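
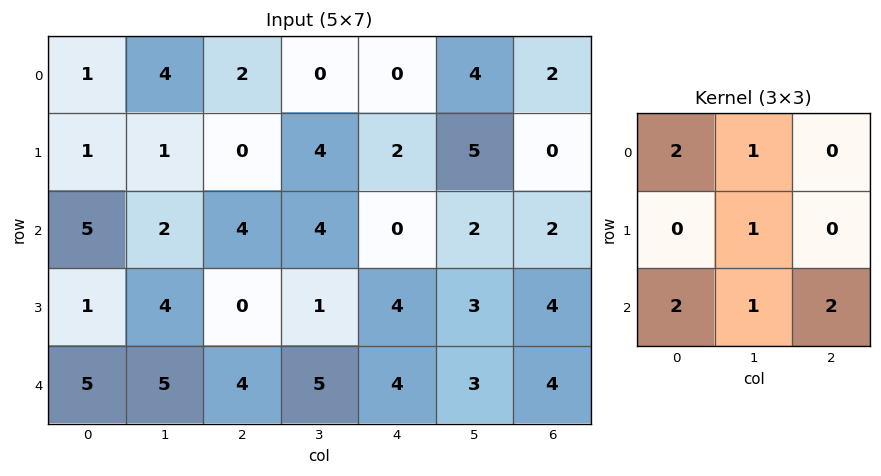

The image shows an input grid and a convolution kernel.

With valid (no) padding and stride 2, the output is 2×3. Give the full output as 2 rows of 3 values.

27 20 15
39 34 24

Output[0,0]: The receptive field on the input at this output position is [1 4 2 / 1 1 0 / 5 2 4]. Elementwise product with the kernel and sum: 1·2 + 4·1 + 1·1 + 5·2 + 2·1 + 4·2.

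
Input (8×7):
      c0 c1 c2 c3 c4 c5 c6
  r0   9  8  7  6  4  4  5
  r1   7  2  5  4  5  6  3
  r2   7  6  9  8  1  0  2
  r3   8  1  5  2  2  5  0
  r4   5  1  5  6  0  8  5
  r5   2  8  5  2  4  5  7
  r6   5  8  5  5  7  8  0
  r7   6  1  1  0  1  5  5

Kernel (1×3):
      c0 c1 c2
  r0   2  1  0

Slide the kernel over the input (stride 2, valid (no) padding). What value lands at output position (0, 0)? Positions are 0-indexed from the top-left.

The receptive field on the input at this output position is [9 8 7]. Elementwise product with the kernel and sum: 9·2 + 8·1.

26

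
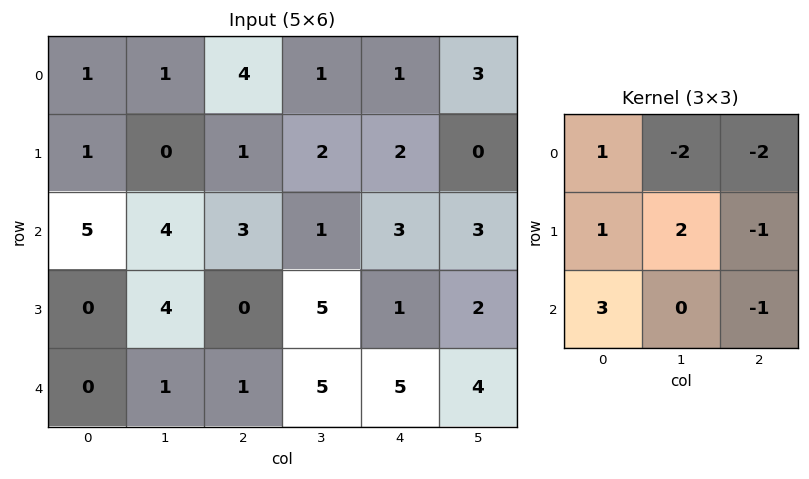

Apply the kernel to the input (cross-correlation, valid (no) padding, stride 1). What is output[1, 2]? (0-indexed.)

-6

The receptive field on the input at this output position is [1 2 2 / 3 1 3 / 0 5 1]. Elementwise product with the kernel and sum: 1·1 + 2·-2 + 2·-2 + 3·1 + 1·2 + 3·-1 + 0·3 + 1·-1.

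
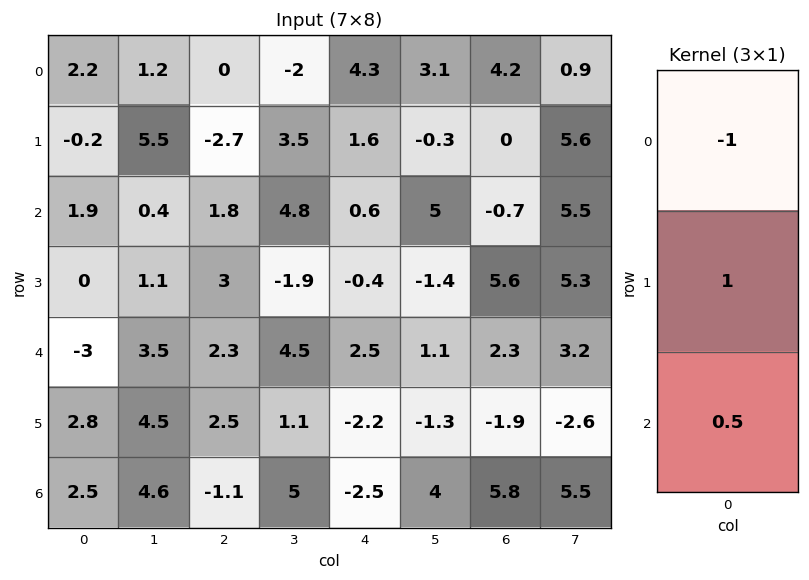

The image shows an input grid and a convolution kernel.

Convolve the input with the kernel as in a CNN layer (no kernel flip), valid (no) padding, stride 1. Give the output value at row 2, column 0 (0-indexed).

-3.4

The receptive field on the input at this output position is [1.9 / 0 / -3]. Elementwise product with the kernel and sum: 1.9·-1 + 0·1 + -3·0.5.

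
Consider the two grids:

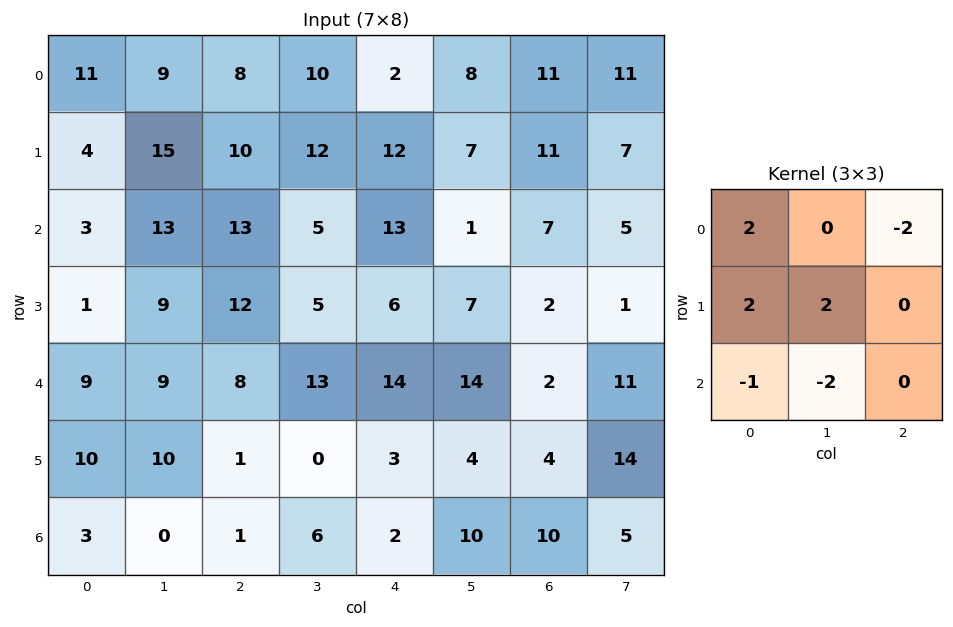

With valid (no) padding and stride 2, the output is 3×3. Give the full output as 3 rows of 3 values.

Output[0,0]: The receptive field on the input at this output position is [11 9 8 / 4 15 10 / 3 13 13]. Elementwise product with the kernel and sum: 11·2 + 8·-2 + 4·2 + 15·2 + 3·-1 + 13·-2.

15 33 5
-27 0 -4
39 -23 16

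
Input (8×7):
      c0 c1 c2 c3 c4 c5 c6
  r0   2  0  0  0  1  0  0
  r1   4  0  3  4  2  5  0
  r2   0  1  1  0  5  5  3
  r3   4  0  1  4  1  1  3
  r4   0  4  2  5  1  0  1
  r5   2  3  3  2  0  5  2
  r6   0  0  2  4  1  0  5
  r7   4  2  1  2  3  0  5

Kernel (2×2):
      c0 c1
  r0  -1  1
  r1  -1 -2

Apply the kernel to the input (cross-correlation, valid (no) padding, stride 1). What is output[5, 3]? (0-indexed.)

The receptive field on the input at this output position is [2 0 / 4 1]. Elementwise product with the kernel and sum: 2·-1 + 0·1 + 4·-1 + 1·-2.

-8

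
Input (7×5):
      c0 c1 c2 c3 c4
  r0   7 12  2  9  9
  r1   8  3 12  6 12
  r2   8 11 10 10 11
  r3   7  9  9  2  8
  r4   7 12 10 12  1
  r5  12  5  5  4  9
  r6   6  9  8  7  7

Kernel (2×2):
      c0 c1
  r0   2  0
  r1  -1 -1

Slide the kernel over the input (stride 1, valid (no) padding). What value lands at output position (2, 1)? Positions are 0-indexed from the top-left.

4

The receptive field on the input at this output position is [11 10 / 9 9]. Elementwise product with the kernel and sum: 11·2 + 9·-1 + 9·-1.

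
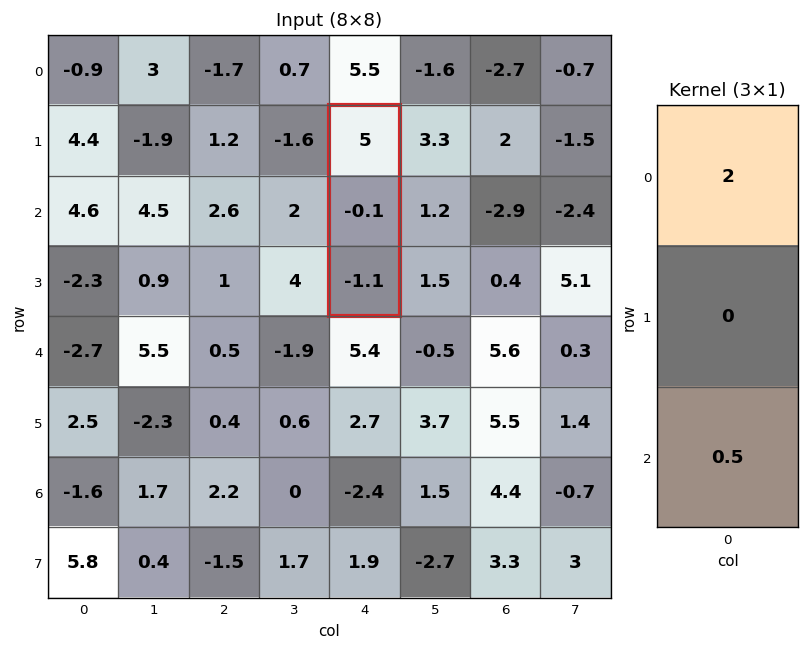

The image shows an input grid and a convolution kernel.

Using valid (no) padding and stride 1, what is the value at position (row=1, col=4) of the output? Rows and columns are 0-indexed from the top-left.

9.45

The receptive field on the input at this output position is [5 / -0.1 / -1.1]. Elementwise product with the kernel and sum: 5·2 + -1.1·0.5.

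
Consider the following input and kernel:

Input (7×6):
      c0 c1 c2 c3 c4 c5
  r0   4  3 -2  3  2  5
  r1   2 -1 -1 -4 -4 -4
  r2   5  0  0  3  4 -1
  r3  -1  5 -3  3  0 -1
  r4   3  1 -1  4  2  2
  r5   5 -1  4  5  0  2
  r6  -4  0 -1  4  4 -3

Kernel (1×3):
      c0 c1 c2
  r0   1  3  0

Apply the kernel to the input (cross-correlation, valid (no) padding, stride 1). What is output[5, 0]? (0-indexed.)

The receptive field on the input at this output position is [5 -1 4]. Elementwise product with the kernel and sum: 5·1 + -1·3.

2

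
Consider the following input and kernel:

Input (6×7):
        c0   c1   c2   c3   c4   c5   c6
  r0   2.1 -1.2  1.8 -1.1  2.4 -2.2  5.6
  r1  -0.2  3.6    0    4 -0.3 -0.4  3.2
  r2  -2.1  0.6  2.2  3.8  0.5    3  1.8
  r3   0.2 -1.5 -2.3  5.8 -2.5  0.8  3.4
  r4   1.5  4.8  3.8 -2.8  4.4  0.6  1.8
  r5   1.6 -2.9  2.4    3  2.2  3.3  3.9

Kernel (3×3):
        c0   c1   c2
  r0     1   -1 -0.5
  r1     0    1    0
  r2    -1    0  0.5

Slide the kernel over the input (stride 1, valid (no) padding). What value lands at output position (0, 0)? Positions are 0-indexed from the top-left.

The receptive field on the input at this output position is [2.1 -1.2 1.8 / -0.2 3.6 0 / -2.1 0.6 2.2]. Elementwise product with the kernel and sum: 2.1·1 + -1.2·-1 + 1.8·-0.5 + 3.6·1 + -2.1·-1 + 2.2·0.5.

9.2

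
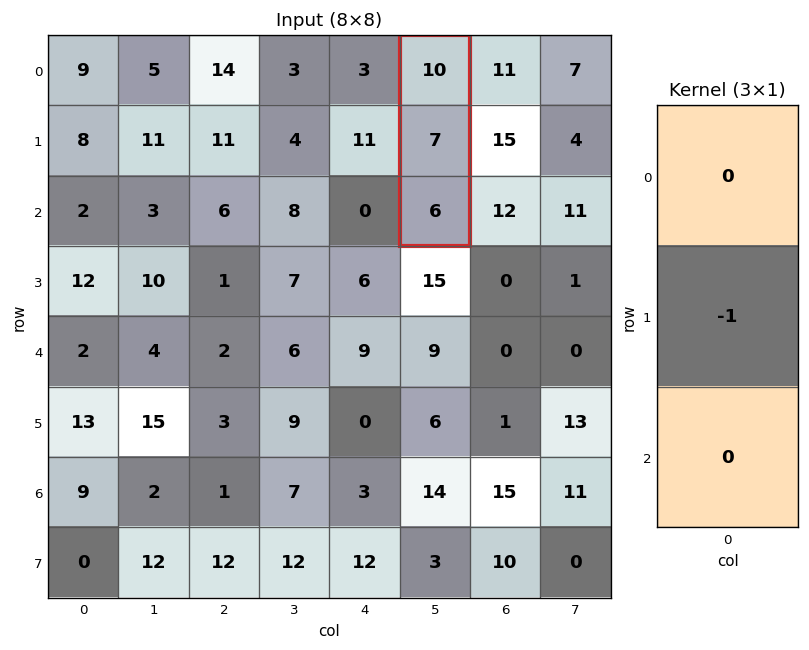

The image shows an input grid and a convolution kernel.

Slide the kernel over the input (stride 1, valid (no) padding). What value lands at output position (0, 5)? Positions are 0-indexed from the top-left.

-7

The receptive field on the input at this output position is [10 / 7 / 6]. Elementwise product with the kernel and sum: 7·-1.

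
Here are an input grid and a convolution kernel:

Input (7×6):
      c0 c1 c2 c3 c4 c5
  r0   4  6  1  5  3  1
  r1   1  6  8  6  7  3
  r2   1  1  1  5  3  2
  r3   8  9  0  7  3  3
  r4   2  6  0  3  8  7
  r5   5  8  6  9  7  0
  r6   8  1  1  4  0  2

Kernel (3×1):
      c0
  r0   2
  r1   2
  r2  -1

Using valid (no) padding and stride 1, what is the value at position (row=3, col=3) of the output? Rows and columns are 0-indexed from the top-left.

11

The receptive field on the input at this output position is [7 / 3 / 9]. Elementwise product with the kernel and sum: 7·2 + 3·2 + 9·-1.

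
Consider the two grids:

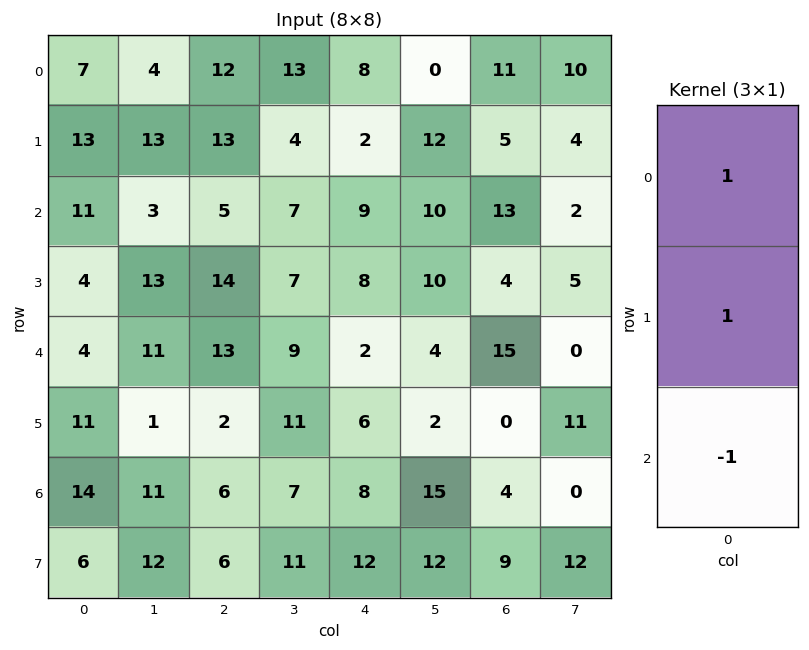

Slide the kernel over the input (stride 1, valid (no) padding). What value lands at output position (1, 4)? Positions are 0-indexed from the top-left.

The receptive field on the input at this output position is [2 / 9 / 8]. Elementwise product with the kernel and sum: 2·1 + 9·1 + 8·-1.

3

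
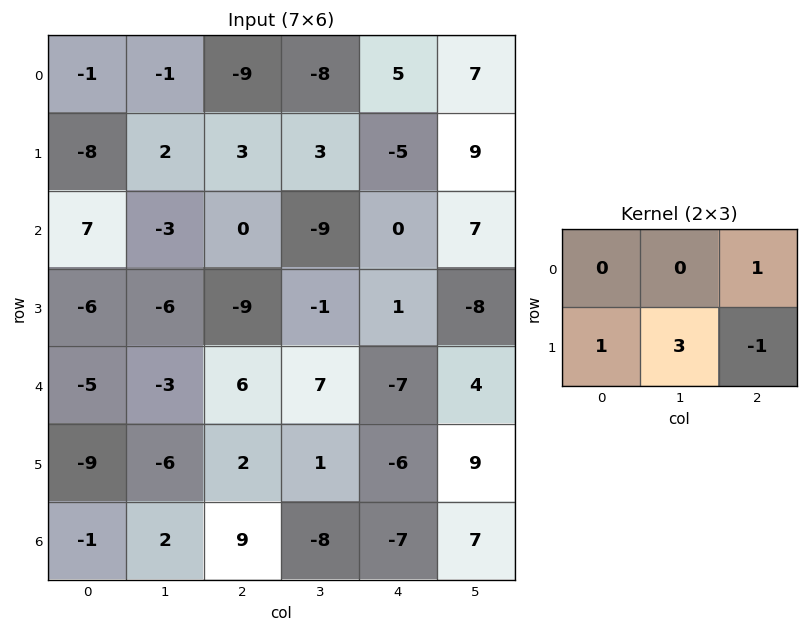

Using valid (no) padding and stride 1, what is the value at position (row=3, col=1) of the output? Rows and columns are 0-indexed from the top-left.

7

The receptive field on the input at this output position is [-6 -9 -1 / -3 6 7]. Elementwise product with the kernel and sum: -1·1 + -3·1 + 6·3 + 7·-1.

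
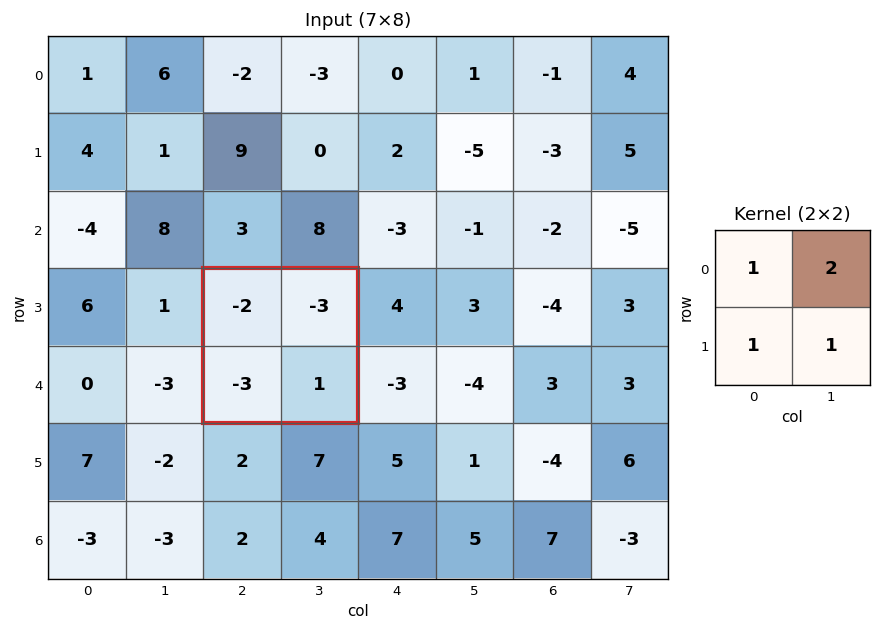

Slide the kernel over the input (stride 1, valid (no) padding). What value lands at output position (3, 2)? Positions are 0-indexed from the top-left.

The receptive field on the input at this output position is [-2 -3 / -3 1]. Elementwise product with the kernel and sum: -2·1 + -3·2 + -3·1 + 1·1.

-10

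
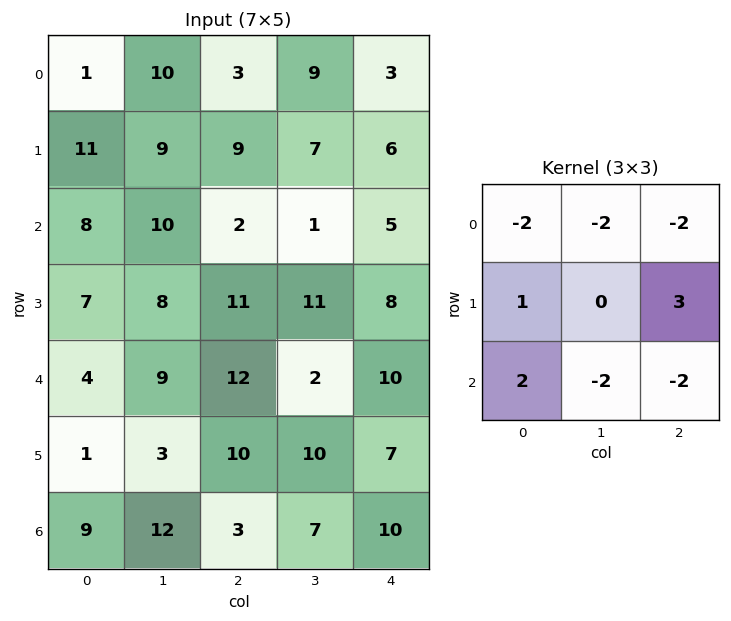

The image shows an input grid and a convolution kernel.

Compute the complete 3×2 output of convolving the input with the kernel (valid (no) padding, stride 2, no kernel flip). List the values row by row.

2 -11
-34 19
-31 -45

Output[0,0]: The receptive field on the input at this output position is [1 10 3 / 11 9 9 / 8 10 2]. Elementwise product with the kernel and sum: 1·-2 + 10·-2 + 3·-2 + 11·1 + 9·3 + 8·2 + 10·-2 + 2·-2.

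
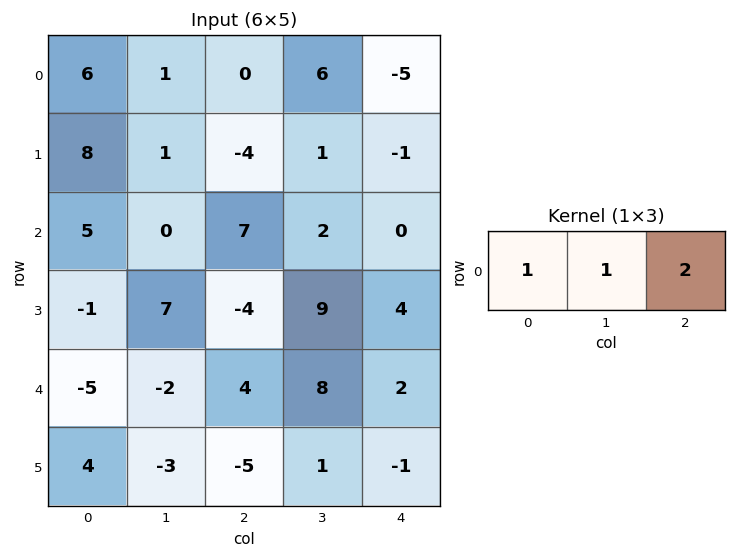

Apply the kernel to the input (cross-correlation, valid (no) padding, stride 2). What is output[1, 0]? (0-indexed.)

19

The receptive field on the input at this output position is [5 0 7]. Elementwise product with the kernel and sum: 5·1 + 0·1 + 7·2.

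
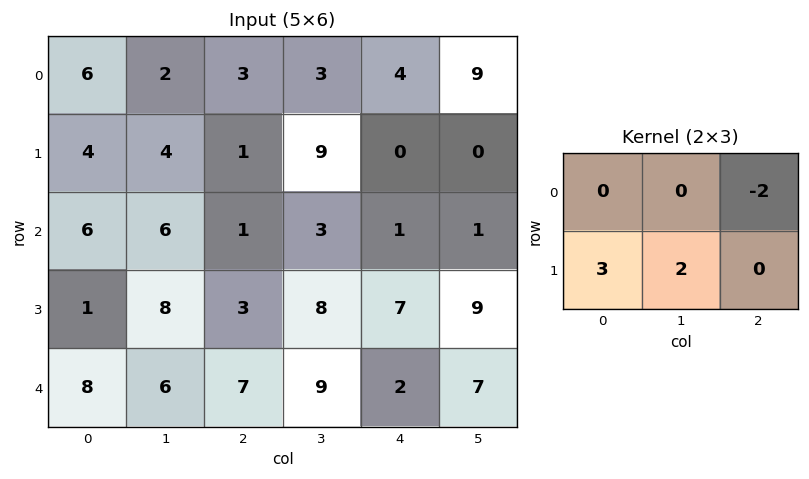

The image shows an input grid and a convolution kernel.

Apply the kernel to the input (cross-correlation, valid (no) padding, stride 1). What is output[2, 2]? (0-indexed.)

The receptive field on the input at this output position is [1 3 1 / 3 8 7]. Elementwise product with the kernel and sum: 1·-2 + 3·3 + 8·2.

23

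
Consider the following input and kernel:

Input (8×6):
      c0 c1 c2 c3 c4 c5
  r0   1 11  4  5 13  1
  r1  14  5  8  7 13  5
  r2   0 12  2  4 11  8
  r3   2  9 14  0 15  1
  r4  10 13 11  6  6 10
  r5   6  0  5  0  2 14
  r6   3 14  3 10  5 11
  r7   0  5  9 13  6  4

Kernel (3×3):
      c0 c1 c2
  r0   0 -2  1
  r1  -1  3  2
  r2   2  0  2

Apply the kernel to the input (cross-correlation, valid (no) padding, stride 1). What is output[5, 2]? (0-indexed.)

The receptive field on the input at this output position is [5 0 2 / 3 10 5 / 9 13 6]. Elementwise product with the kernel and sum: 0·-2 + 2·1 + 3·-1 + 10·3 + 5·2 + 9·2 + 6·2.

69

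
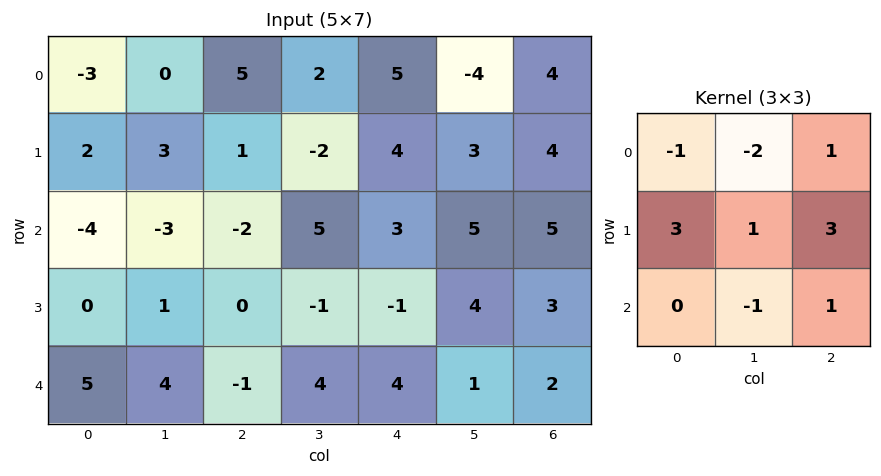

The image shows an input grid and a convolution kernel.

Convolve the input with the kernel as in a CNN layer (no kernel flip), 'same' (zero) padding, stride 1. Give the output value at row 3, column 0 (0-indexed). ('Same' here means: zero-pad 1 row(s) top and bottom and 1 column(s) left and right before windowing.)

The receptive field on the zero-padded input at this output position is [0 -4 -3 / 0 0 1 / 0 5 4]. Elementwise product with the kernel and sum: 0·-1 + -4·-2 + -3·1 + 0·3 + 0·1 + 1·3 + 5·-1 + 4·1.

7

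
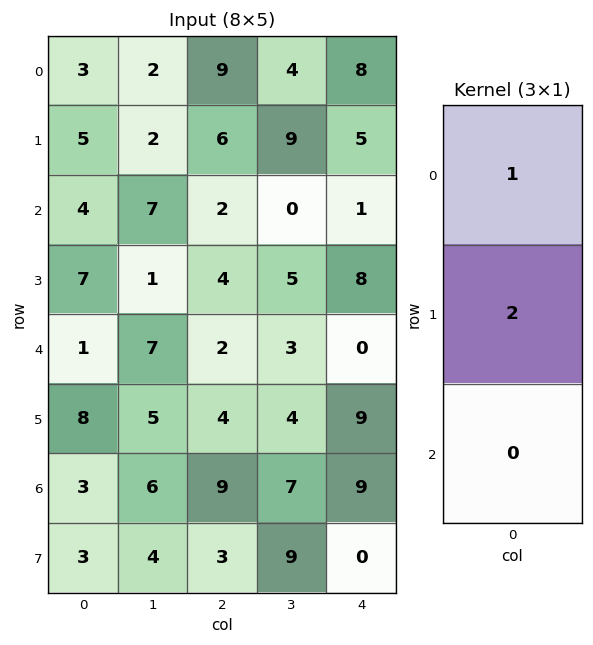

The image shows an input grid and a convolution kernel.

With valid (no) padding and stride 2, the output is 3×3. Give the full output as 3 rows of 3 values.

13 21 18
18 10 17
17 10 18

Output[0,0]: The receptive field on the input at this output position is [3 / 5 / 4]. Elementwise product with the kernel and sum: 3·1 + 5·2.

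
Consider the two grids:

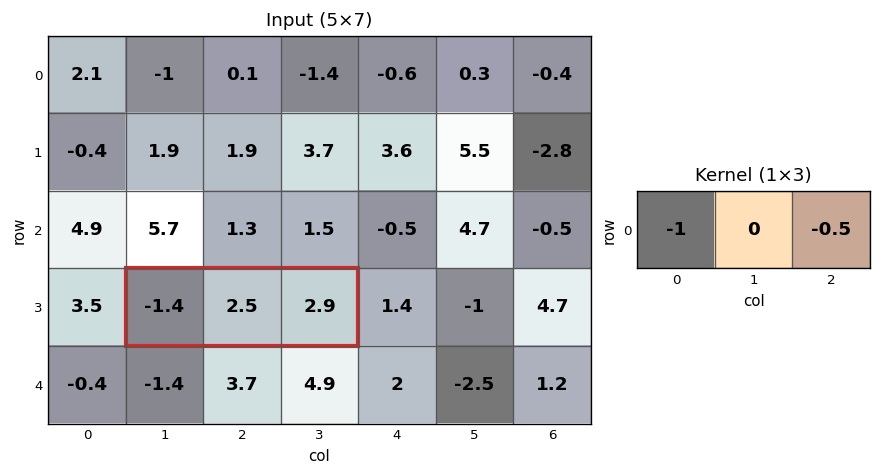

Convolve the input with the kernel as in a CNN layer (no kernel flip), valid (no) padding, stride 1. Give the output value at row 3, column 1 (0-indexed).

The receptive field on the input at this output position is [-1.4 2.5 2.9]. Elementwise product with the kernel and sum: -1.4·-1 + 2.9·-0.5.

-0.05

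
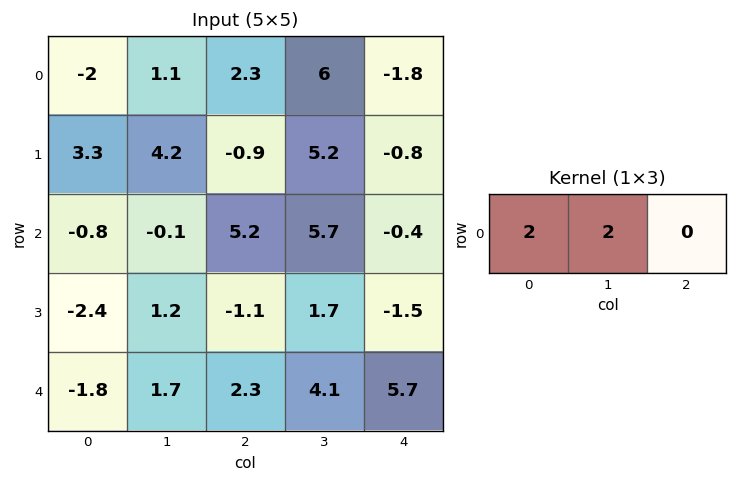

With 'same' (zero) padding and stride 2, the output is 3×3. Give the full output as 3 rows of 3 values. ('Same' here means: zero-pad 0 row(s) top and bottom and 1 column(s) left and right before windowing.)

-4 6.8 8.4
-1.6 10.2 10.6
-3.6 8 19.6

Output[0,0]: The receptive field on the zero-padded input at this output position is [0 -2 1.1]. Elementwise product with the kernel and sum: 0·2 + -2·2.
Output[0,1]: The receptive field on the zero-padded input at this output position is [1.1 2.3 6]. Elementwise product with the kernel and sum: 1.1·2 + 2.3·2.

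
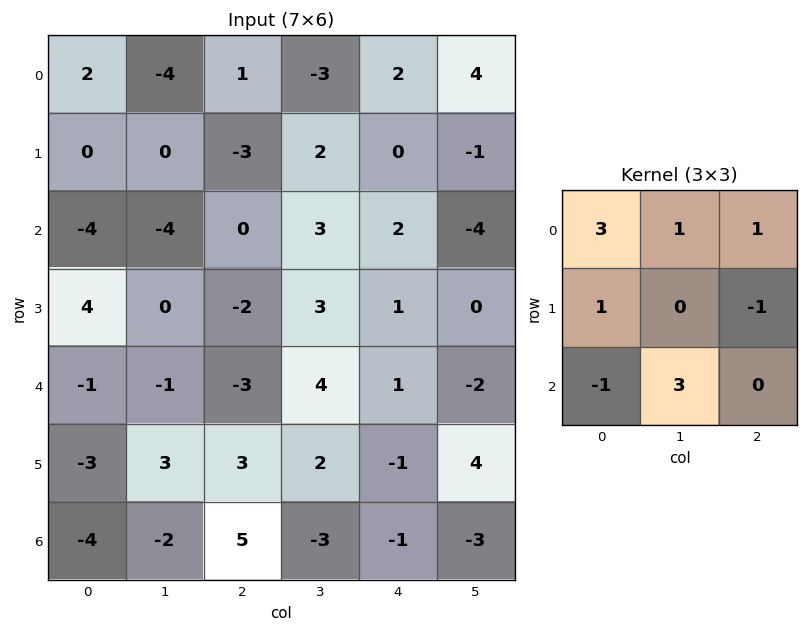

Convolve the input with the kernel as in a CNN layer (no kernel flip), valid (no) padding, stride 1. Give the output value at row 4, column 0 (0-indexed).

-15

The receptive field on the input at this output position is [-1 -1 -3 / -3 3 3 / -4 -2 5]. Elementwise product with the kernel and sum: -1·3 + -1·1 + -3·1 + -3·1 + 3·-1 + -4·-1 + -2·3.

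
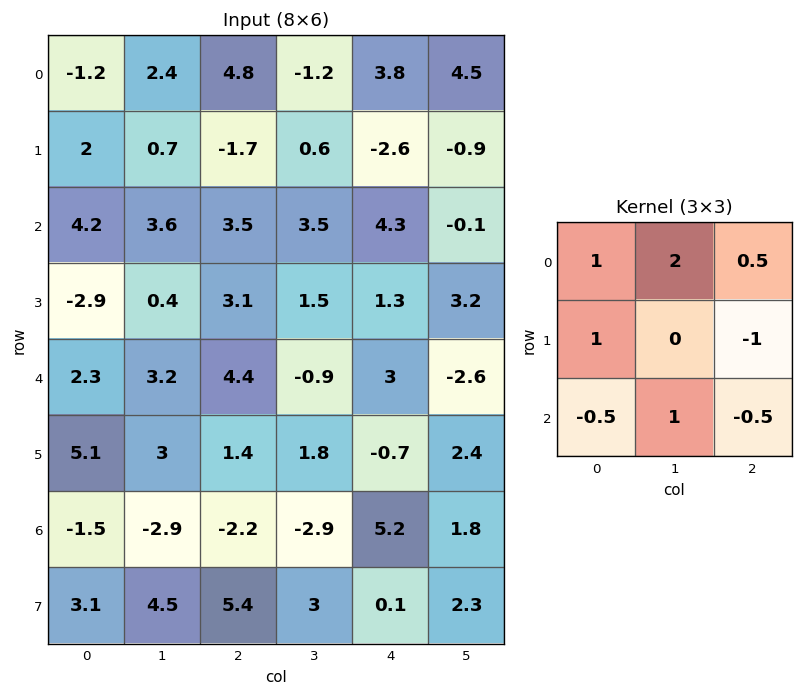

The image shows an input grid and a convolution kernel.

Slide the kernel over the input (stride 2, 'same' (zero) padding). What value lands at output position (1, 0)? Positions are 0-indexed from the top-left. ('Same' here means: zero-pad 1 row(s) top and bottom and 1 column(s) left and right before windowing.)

The receptive field on the zero-padded input at this output position is [0 2 0.7 / 0 4.2 3.6 / 0 -2.9 0.4]. Elementwise product with the kernel and sum: 0·1 + 2·2 + 0.7·0.5 + 0·1 + 3.6·-1 + 0·-0.5 + -2.9·1 + 0.4·-0.5.

-2.35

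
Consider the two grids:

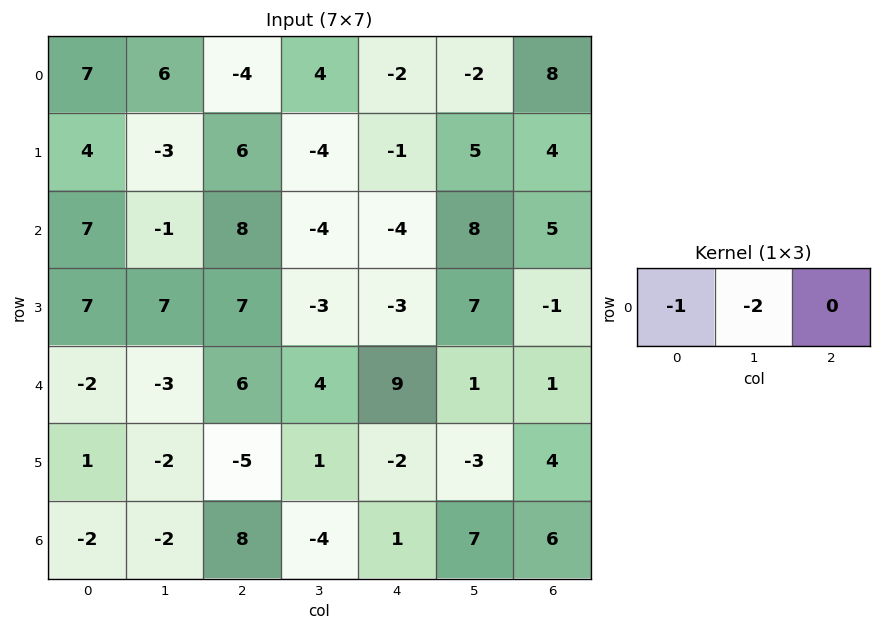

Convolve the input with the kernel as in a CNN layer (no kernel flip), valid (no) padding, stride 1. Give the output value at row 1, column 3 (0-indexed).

6

The receptive field on the input at this output position is [-4 -1 5]. Elementwise product with the kernel and sum: -4·-1 + -1·-2.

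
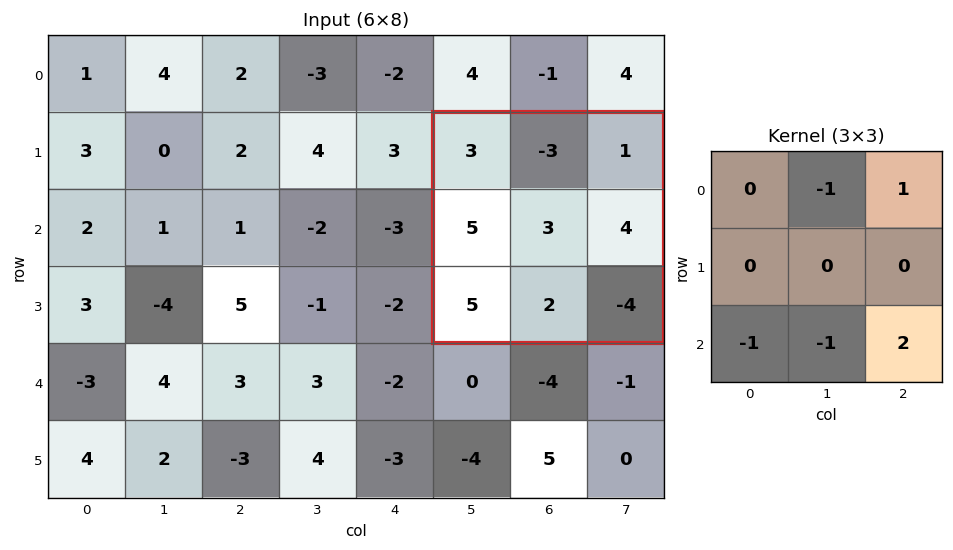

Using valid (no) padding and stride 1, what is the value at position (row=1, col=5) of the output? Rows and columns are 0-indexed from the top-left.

The receptive field on the input at this output position is [3 -3 1 / 5 3 4 / 5 2 -4]. Elementwise product with the kernel and sum: -3·-1 + 1·1 + 5·-1 + 2·-1 + -4·2.

-11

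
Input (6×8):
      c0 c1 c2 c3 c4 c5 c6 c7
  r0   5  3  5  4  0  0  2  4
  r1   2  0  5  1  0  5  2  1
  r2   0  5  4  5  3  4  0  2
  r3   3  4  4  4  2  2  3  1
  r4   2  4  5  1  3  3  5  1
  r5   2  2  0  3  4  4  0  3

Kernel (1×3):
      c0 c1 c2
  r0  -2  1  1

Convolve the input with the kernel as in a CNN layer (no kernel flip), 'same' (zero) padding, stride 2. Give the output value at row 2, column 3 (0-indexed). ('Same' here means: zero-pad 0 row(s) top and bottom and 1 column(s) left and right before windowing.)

0

The receptive field on the zero-padded input at this output position is [3 5 1]. Elementwise product with the kernel and sum: 3·-2 + 5·1 + 1·1.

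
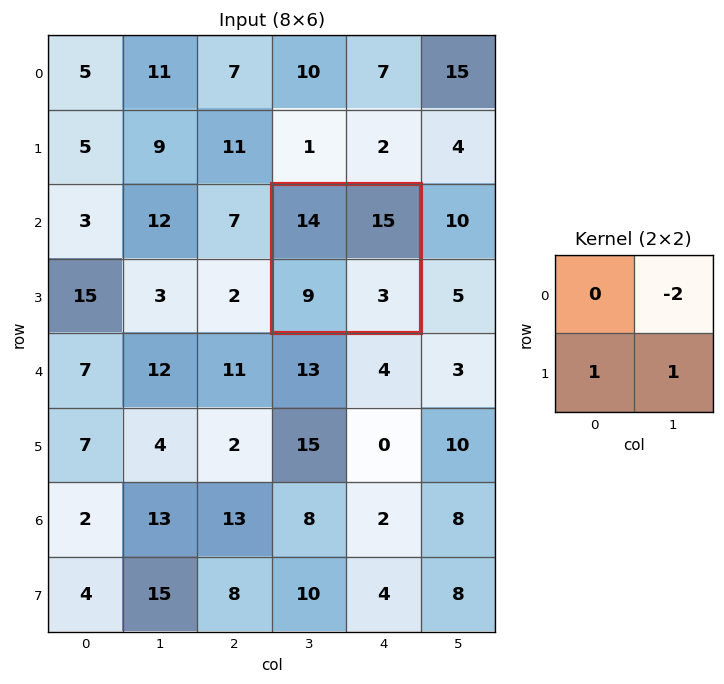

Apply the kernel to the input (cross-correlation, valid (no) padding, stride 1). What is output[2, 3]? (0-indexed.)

-18

The receptive field on the input at this output position is [14 15 / 9 3]. Elementwise product with the kernel and sum: 15·-2 + 9·1 + 3·1.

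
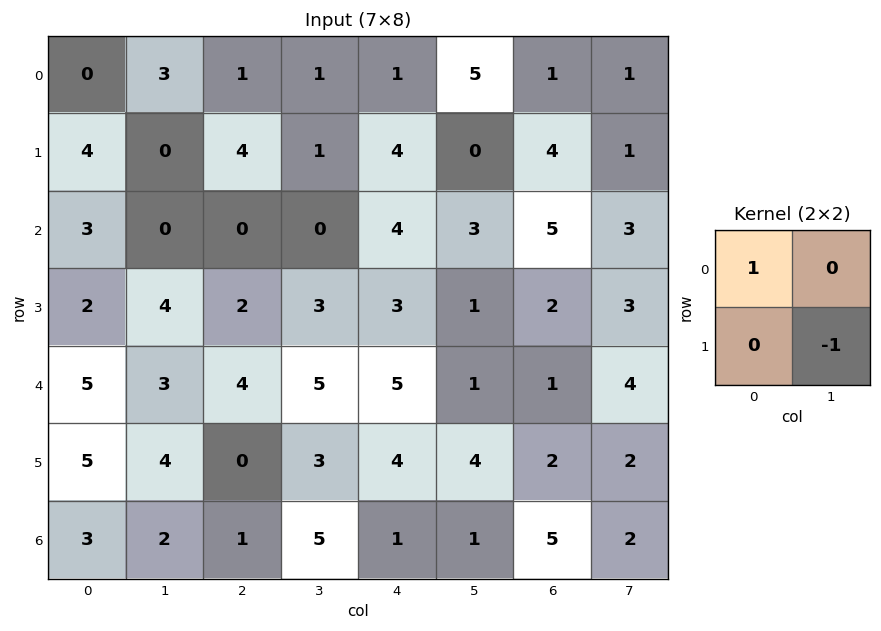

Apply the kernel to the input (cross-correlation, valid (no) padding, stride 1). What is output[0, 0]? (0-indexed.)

The receptive field on the input at this output position is [0 3 / 4 0]. Elementwise product with the kernel and sum: 0·1 + 0·-1.

0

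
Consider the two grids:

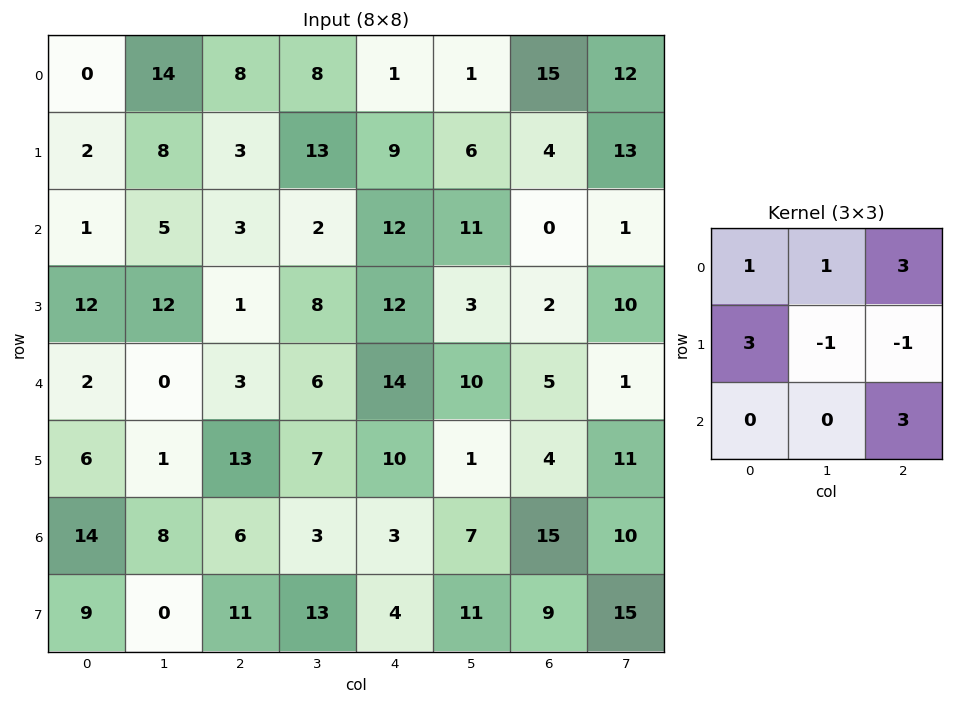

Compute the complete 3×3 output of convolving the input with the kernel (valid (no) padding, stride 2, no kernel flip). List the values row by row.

Output[0,0]: The receptive field on the input at this output position is [0 14 8 / 2 8 3 / 1 5 3]. Elementwise product with the kernel and sum: 0·1 + 14·1 + 8·3 + 2·3 + 8·-1 + 3·-1 + 3·3.
Output[0,1]: The receptive field on the input at this output position is [8 8 1 / 3 13 9 / 3 2 12]. Elementwise product with the kernel and sum: 8·1 + 8·1 + 1·3 + 3·3 + 13·-1 + 9·-1 + 12·3.

42 42 64
47 66 69
33 82 109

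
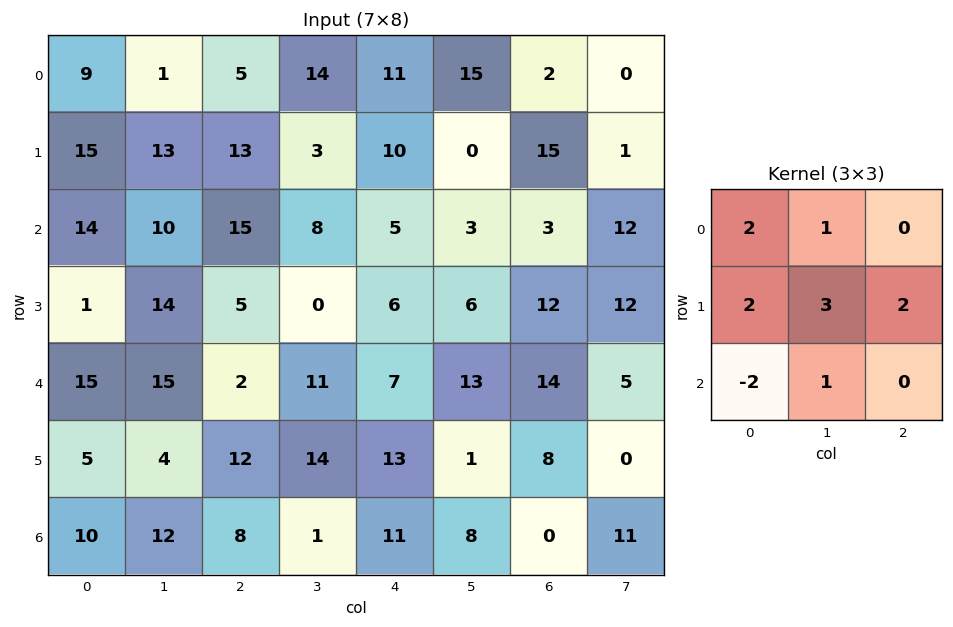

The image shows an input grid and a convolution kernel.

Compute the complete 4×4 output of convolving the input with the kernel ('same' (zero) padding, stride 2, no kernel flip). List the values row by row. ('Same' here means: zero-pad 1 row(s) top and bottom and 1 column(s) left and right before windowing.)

44 32 95 51
78 97 59 54
81 95 60 108
59 70 92 48

Output[0,0]: The receptive field on the zero-padded input at this output position is [0 0 0 / 0 9 1 / 0 15 13]. Elementwise product with the kernel and sum: 0·2 + 0·1 + 0·2 + 9·3 + 1·2 + 0·-2 + 15·1.
Output[0,1]: The receptive field on the zero-padded input at this output position is [0 0 0 / 1 5 14 / 13 13 3]. Elementwise product with the kernel and sum: 0·2 + 0·1 + 1·2 + 5·3 + 14·2 + 13·-2 + 13·1.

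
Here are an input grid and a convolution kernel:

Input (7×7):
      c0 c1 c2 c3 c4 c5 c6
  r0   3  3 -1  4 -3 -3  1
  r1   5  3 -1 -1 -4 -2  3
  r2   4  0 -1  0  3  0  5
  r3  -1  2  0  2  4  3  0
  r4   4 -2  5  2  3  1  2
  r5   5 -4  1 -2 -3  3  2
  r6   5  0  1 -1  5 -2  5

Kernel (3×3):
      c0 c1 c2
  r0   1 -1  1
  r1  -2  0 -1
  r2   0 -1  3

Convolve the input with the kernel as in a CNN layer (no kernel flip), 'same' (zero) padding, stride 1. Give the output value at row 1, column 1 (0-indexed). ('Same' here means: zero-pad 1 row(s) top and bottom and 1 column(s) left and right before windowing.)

-13

The receptive field on the zero-padded input at this output position is [3 3 -1 / 5 3 -1 / 4 0 -1]. Elementwise product with the kernel and sum: 3·1 + 3·-1 + -1·1 + 5·-2 + -1·-1 + 0·-1 + -1·3.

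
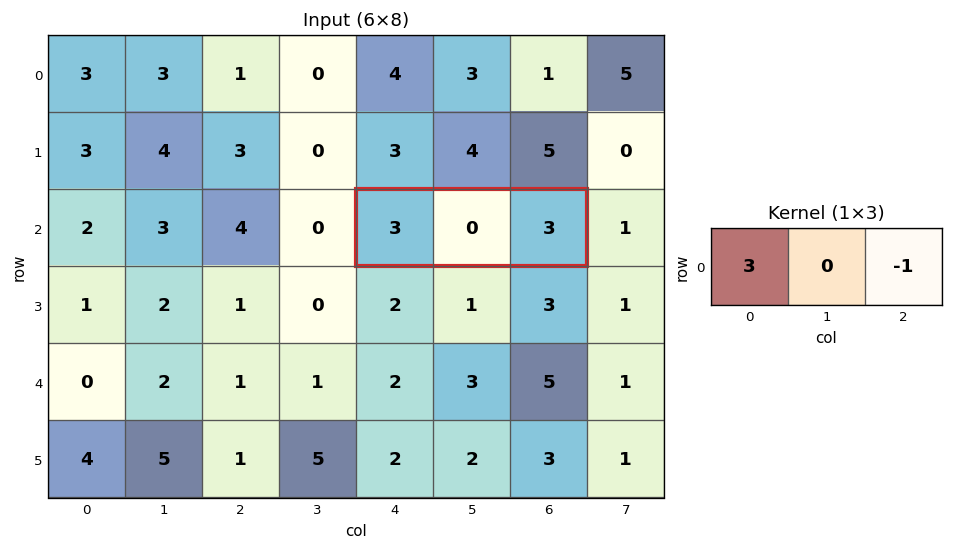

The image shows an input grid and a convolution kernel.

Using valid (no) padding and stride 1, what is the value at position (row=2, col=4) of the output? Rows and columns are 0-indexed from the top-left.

The receptive field on the input at this output position is [3 0 3]. Elementwise product with the kernel and sum: 3·3 + 3·-1.

6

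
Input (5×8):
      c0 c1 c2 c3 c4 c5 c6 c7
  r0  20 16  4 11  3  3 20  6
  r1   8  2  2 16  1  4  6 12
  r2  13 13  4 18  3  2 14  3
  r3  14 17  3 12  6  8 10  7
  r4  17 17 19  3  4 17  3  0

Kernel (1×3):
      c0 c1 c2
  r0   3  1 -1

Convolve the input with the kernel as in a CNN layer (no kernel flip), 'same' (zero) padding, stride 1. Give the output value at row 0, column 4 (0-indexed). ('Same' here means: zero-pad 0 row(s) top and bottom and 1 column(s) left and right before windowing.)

The receptive field on the zero-padded input at this output position is [11 3 3]. Elementwise product with the kernel and sum: 11·3 + 3·1 + 3·-1.

33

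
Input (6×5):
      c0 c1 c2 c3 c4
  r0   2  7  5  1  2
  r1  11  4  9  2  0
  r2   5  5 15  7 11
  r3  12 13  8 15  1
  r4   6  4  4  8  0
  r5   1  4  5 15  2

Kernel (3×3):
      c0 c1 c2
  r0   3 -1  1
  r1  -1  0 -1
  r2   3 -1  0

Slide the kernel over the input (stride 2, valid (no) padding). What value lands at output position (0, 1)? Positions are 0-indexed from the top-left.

45

The receptive field on the input at this output position is [5 1 2 / 9 2 0 / 15 7 11]. Elementwise product with the kernel and sum: 5·3 + 1·-1 + 2·1 + 9·-1 + 0·-1 + 15·3 + 7·-1.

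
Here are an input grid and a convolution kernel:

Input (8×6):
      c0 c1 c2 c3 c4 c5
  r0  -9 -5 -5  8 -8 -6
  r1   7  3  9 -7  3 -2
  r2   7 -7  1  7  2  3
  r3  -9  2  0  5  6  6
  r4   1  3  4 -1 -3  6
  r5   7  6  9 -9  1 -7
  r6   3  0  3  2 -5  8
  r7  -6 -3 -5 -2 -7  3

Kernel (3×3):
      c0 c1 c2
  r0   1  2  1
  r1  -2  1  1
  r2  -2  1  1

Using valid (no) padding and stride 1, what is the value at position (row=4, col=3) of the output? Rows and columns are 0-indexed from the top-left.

10

The receptive field on the input at this output position is [-1 -3 6 / -9 1 -7 / 2 -5 8]. Elementwise product with the kernel and sum: -1·1 + -3·2 + 6·1 + -9·-2 + 1·1 + -7·1 + 2·-2 + -5·1 + 8·1.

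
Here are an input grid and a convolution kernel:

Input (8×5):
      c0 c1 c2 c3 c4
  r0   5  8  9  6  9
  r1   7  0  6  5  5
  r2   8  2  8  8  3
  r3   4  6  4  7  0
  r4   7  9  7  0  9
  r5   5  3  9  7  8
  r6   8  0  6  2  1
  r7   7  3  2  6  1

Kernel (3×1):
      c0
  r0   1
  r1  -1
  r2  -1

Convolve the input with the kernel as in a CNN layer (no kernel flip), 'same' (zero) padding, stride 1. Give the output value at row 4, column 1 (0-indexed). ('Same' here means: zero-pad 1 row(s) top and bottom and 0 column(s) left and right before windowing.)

-6

The receptive field on the zero-padded input at this output position is [6 / 9 / 3]. Elementwise product with the kernel and sum: 6·1 + 9·-1 + 3·-1.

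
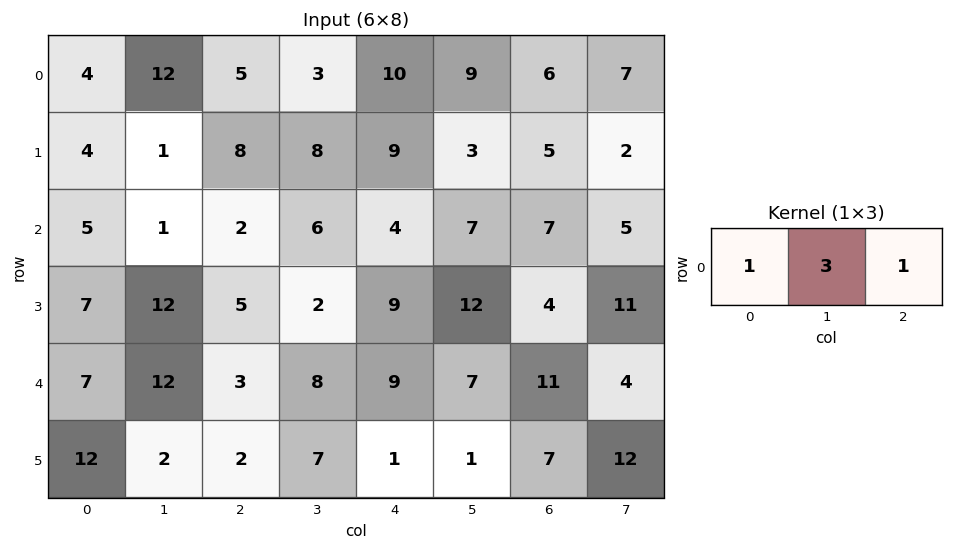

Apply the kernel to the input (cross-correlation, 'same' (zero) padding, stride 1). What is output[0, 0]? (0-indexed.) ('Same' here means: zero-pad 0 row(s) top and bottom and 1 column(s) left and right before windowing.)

24

The receptive field on the zero-padded input at this output position is [0 4 12]. Elementwise product with the kernel and sum: 0·1 + 4·3 + 12·1.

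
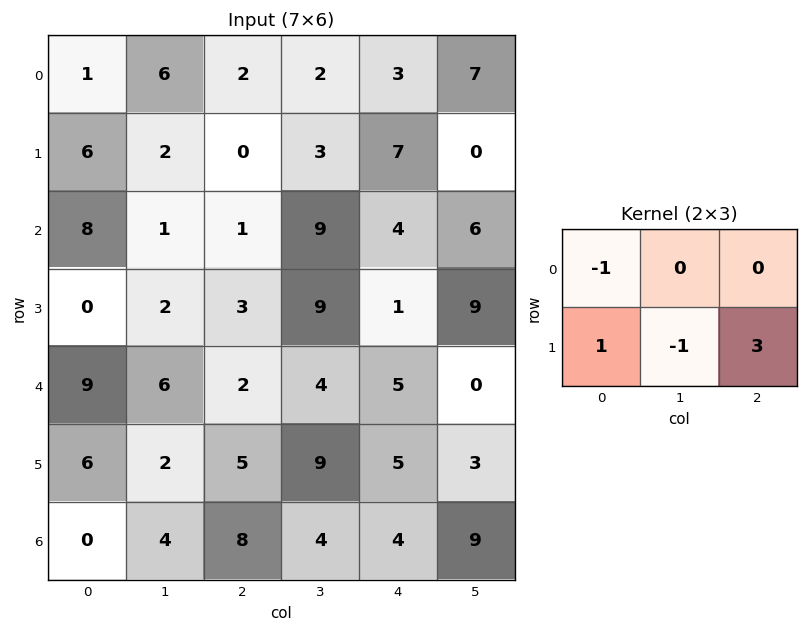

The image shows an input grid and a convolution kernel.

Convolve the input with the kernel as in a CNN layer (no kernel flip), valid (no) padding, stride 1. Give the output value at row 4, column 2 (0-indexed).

9

The receptive field on the input at this output position is [2 4 5 / 5 9 5]. Elementwise product with the kernel and sum: 2·-1 + 5·1 + 9·-1 + 5·3.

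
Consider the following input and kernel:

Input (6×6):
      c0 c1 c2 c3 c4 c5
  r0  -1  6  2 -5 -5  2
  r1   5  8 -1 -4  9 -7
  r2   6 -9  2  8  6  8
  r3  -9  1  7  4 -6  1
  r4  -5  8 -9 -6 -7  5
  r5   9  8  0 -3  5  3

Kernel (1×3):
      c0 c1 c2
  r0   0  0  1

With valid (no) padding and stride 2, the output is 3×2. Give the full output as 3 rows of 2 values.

Output[0,0]: The receptive field on the input at this output position is [-1 6 2]. Elementwise product with the kernel and sum: 2·1.

2 -5
2 6
-9 -7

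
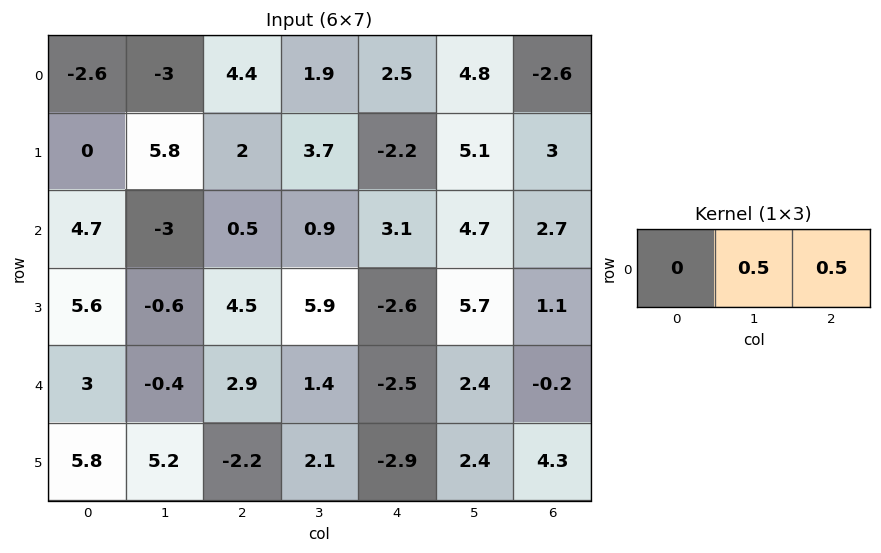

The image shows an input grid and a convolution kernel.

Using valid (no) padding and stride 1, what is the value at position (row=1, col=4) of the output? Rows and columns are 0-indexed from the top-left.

The receptive field on the input at this output position is [-2.2 5.1 3]. Elementwise product with the kernel and sum: 5.1·0.5 + 3·0.5.

4.05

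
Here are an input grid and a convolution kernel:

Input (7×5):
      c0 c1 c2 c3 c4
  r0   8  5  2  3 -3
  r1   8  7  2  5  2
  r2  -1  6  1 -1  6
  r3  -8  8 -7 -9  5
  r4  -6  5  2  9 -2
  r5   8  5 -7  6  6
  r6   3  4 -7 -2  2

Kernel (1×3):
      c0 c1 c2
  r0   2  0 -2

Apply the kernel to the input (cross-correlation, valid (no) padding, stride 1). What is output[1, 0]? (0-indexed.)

The receptive field on the input at this output position is [8 7 2]. Elementwise product with the kernel and sum: 8·2 + 2·-2.

12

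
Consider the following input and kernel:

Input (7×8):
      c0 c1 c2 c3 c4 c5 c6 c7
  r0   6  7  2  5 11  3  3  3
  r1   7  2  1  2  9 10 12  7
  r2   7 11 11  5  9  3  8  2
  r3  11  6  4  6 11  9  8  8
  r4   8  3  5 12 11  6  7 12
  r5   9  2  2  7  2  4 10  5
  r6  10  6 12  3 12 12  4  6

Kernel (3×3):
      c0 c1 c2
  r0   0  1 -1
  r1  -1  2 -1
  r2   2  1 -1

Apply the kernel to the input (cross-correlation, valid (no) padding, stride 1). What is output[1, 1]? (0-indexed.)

The receptive field on the input at this output position is [2 1 2 / 11 11 5 / 6 4 6]. Elementwise product with the kernel and sum: 1·1 + 2·-1 + 11·-1 + 11·2 + 5·-1 + 6·2 + 4·1 + 6·-1.

15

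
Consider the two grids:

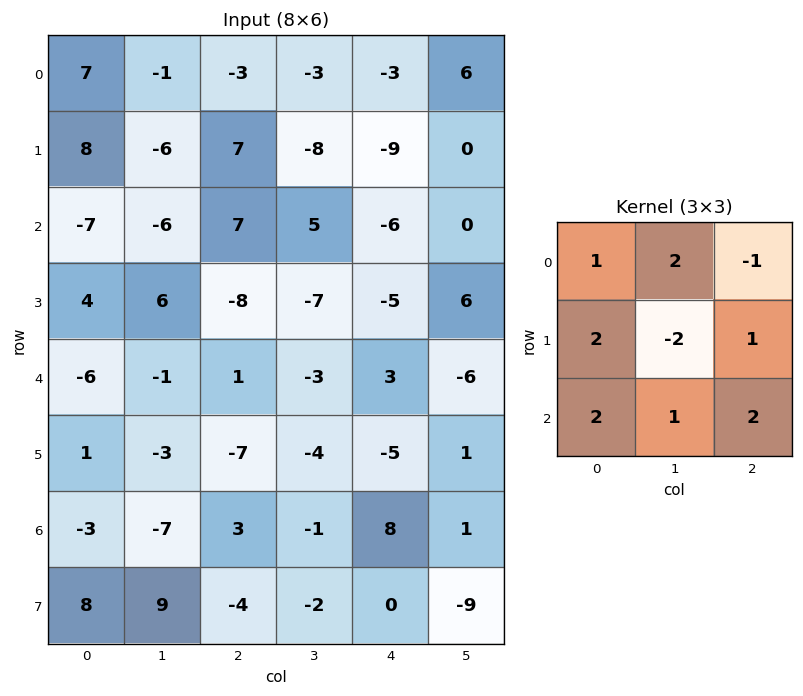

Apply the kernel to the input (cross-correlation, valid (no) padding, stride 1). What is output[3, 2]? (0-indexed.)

The receptive field on the input at this output position is [-8 -7 -5 / 1 -3 3 / -7 -4 -5]. Elementwise product with the kernel and sum: -8·1 + -7·2 + -5·-1 + 1·2 + -3·-2 + 3·1 + -7·2 + -4·1 + -5·2.

-34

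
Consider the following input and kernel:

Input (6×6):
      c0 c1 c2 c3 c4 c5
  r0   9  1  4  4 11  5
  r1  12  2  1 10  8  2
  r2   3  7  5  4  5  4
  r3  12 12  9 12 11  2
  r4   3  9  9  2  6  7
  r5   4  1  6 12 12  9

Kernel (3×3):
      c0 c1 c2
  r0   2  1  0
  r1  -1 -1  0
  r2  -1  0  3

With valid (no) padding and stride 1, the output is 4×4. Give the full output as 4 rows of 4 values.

Output[0,0]: The receptive field on the input at this output position is [9 1 4 / 12 2 1 / 3 7 5]. Elementwise product with the kernel and sum: 9·2 + 1·1 + 12·-1 + 2·-1 + 3·-1 + 5·3.

17 8 11 9
31 17 27 13
13 -5 2 9
38 50 49 42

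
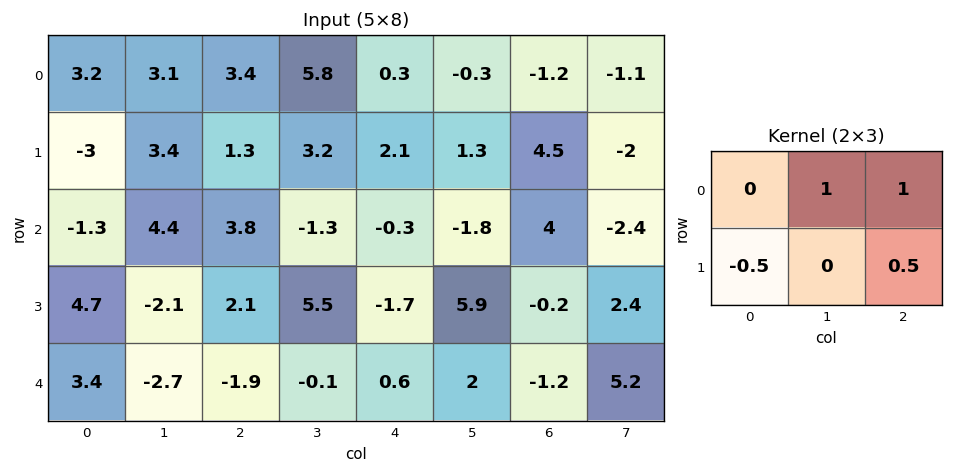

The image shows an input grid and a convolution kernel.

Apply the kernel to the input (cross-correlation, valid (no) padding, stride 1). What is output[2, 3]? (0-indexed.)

-1.9

The receptive field on the input at this output position is [-1.3 -0.3 -1.8 / 5.5 -1.7 5.9]. Elementwise product with the kernel and sum: -0.3·1 + -1.8·1 + 5.5·-0.5 + 5.9·0.5.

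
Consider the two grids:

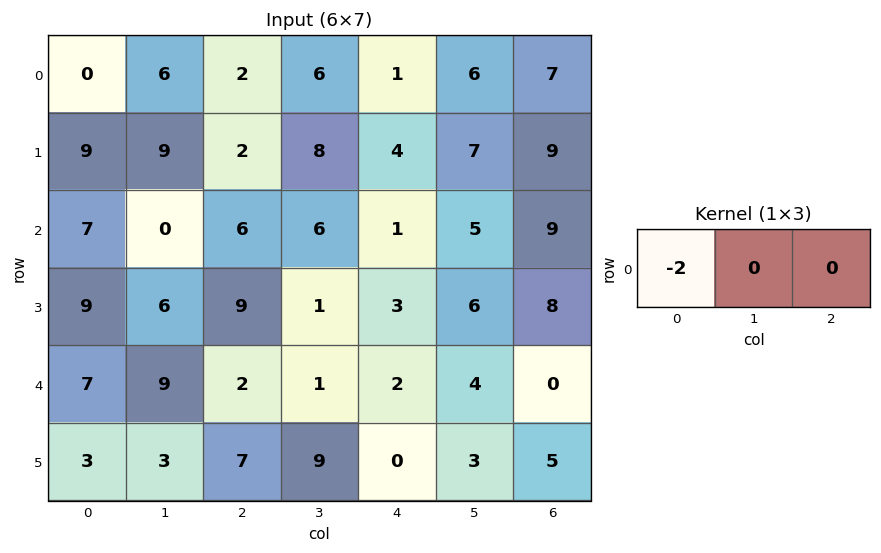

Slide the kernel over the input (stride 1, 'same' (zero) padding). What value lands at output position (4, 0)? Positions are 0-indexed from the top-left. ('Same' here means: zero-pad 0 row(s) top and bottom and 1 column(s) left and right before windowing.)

0

The receptive field on the zero-padded input at this output position is [0 7 9]. Elementwise product with the kernel and sum: 0·-2.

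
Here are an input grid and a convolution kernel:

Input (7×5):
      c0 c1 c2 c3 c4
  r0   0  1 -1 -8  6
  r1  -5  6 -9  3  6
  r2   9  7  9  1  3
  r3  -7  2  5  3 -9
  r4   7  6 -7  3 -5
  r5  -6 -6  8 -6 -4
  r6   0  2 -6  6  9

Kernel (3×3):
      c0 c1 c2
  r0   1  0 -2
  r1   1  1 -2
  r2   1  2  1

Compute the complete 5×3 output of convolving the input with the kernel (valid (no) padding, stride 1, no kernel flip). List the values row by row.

53 34 -17
13 29 -15
-12 1 23
0 -7 21
-9 10 28

Output[0,0]: The receptive field on the input at this output position is [0 1 -1 / -5 6 -9 / 9 7 9]. Elementwise product with the kernel and sum: 0·1 + -1·-2 + -5·1 + 6·1 + -9·-2 + 9·1 + 7·2 + 9·1.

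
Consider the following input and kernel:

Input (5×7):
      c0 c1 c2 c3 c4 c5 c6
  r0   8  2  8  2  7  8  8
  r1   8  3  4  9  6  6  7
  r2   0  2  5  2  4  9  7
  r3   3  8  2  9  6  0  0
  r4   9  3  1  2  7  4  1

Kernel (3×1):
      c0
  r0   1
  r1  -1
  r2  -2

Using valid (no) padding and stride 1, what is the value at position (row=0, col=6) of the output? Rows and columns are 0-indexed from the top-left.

-13

The receptive field on the input at this output position is [8 / 7 / 7]. Elementwise product with the kernel and sum: 8·1 + 7·-1 + 7·-2.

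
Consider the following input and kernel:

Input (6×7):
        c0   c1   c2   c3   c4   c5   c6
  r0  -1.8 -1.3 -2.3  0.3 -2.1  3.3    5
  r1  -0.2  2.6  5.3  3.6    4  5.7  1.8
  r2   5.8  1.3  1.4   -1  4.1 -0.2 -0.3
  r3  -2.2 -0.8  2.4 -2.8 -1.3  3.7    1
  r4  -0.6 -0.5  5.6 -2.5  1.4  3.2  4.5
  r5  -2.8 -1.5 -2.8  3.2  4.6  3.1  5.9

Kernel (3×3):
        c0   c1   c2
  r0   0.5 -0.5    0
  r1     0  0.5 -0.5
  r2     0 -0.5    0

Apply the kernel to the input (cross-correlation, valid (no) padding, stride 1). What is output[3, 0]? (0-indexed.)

-3

The receptive field on the input at this output position is [-2.2 -0.8 2.4 / -0.6 -0.5 5.6 / -2.8 -1.5 -2.8]. Elementwise product with the kernel and sum: -2.2·0.5 + -0.8·-0.5 + -0.5·0.5 + 5.6·-0.5 + -1.5·-0.5.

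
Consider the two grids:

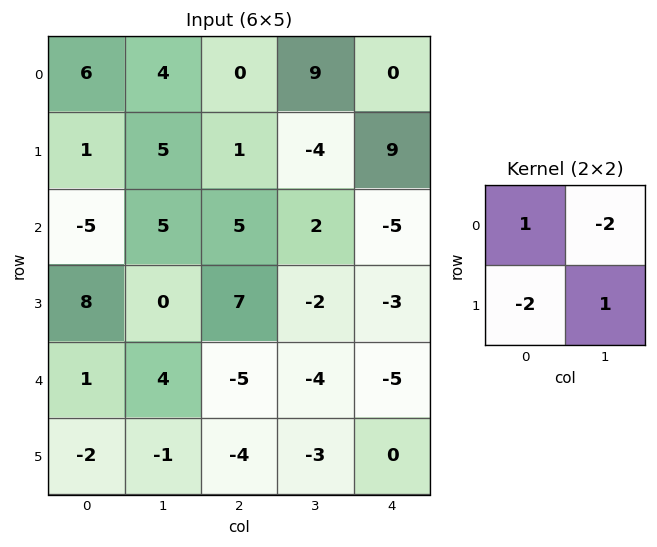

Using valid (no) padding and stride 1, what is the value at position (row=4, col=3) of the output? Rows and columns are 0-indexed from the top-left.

12

The receptive field on the input at this output position is [-4 -5 / -3 0]. Elementwise product with the kernel and sum: -4·1 + -5·-2 + -3·-2 + 0·1.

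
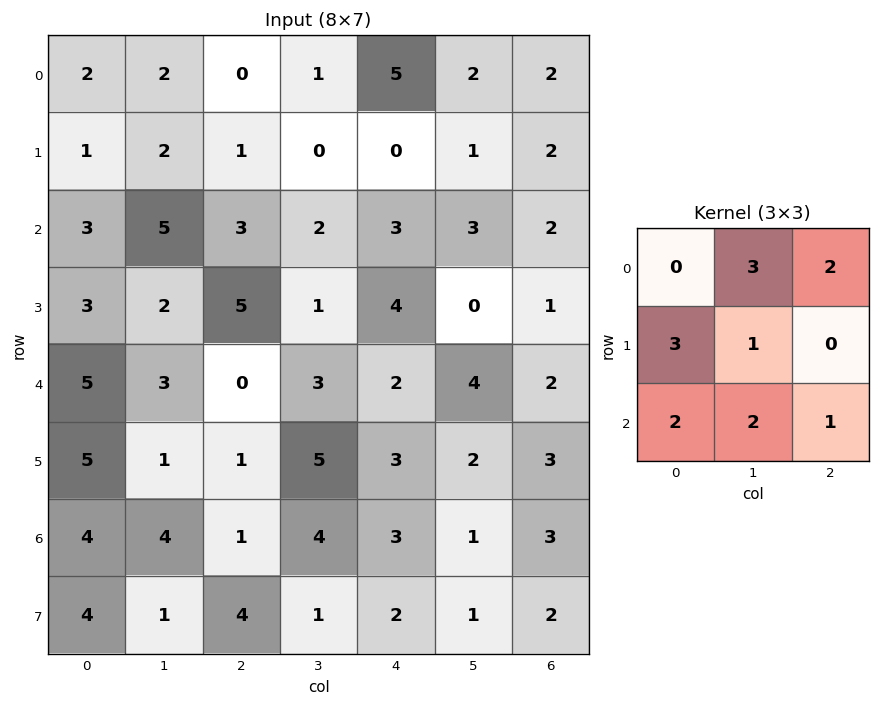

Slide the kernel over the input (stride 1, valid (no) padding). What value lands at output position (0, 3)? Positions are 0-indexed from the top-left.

The receptive field on the input at this output position is [1 5 2 / 0 0 1 / 2 3 3]. Elementwise product with the kernel and sum: 5·3 + 2·2 + 0·3 + 0·1 + 2·2 + 3·2 + 3·1.

32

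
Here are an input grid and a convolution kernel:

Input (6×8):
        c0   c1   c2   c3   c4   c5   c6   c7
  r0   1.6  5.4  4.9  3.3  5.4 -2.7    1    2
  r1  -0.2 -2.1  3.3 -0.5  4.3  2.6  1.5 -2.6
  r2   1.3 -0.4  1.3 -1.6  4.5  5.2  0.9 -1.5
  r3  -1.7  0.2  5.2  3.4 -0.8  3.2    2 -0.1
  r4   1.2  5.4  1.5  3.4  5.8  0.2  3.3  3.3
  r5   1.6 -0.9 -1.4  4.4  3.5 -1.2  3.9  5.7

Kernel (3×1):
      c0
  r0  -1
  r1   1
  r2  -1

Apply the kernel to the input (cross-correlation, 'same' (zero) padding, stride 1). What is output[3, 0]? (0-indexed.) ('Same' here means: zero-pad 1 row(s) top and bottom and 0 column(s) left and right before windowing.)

-4.2

The receptive field on the zero-padded input at this output position is [1.3 / -1.7 / 1.2]. Elementwise product with the kernel and sum: 1.3·-1 + -1.7·1 + 1.2·-1.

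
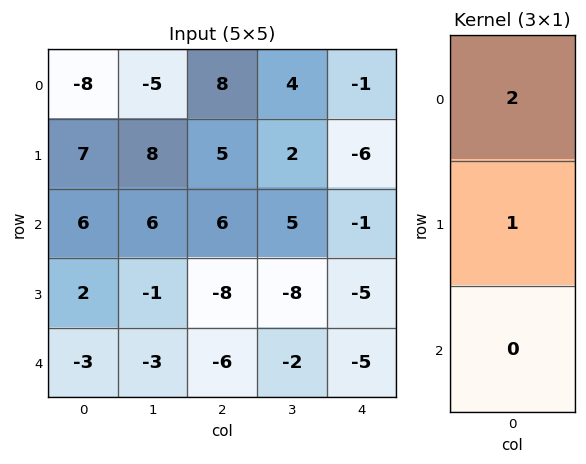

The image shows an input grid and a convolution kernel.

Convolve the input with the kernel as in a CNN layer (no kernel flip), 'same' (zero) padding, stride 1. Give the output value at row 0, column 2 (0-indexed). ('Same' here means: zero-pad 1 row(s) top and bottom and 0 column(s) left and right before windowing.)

8

The receptive field on the zero-padded input at this output position is [0 / 8 / 5]. Elementwise product with the kernel and sum: 0·2 + 8·1.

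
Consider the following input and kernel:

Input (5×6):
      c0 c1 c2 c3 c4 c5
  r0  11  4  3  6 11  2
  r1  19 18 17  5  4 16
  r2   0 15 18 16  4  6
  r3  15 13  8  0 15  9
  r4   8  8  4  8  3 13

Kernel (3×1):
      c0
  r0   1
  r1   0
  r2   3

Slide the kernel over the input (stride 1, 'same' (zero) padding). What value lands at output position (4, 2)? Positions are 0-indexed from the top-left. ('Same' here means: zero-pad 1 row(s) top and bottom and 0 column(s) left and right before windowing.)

8

The receptive field on the zero-padded input at this output position is [8 / 4 / 0]. Elementwise product with the kernel and sum: 8·1 + 0·3.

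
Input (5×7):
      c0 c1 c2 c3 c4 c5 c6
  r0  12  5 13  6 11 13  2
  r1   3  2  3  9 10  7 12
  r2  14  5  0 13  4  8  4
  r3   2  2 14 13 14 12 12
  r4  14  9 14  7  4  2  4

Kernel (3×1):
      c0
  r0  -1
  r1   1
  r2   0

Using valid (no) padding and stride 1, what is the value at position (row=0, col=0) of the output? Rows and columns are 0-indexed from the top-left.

The receptive field on the input at this output position is [12 / 3 / 14]. Elementwise product with the kernel and sum: 12·-1 + 3·1.

-9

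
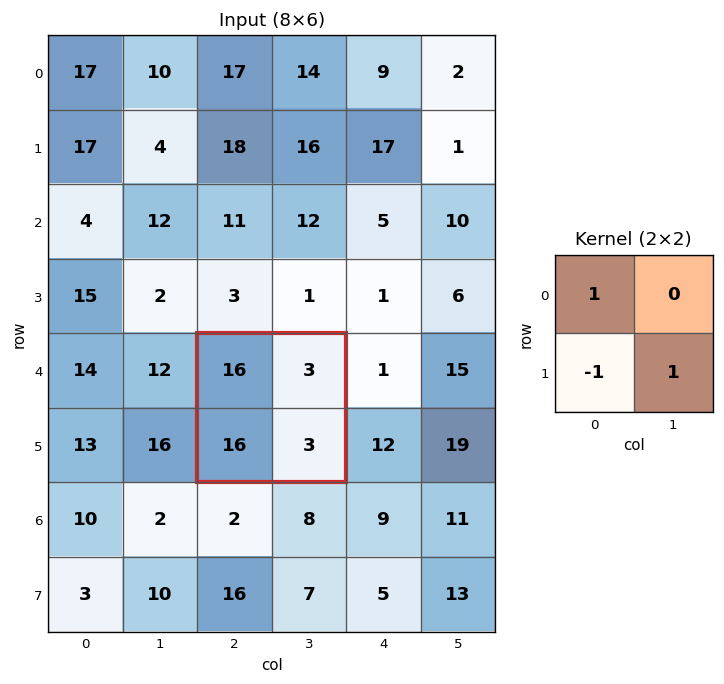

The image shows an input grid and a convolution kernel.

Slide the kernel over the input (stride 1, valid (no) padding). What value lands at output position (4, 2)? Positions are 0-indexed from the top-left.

3

The receptive field on the input at this output position is [16 3 / 16 3]. Elementwise product with the kernel and sum: 16·1 + 16·-1 + 3·1.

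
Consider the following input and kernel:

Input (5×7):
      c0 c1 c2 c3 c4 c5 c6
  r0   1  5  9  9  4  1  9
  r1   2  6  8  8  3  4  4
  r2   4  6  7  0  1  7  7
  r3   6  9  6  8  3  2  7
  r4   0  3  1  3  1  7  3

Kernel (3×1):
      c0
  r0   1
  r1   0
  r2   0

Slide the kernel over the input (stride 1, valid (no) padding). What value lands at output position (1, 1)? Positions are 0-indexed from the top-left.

The receptive field on the input at this output position is [6 / 6 / 9]. Elementwise product with the kernel and sum: 6·1.

6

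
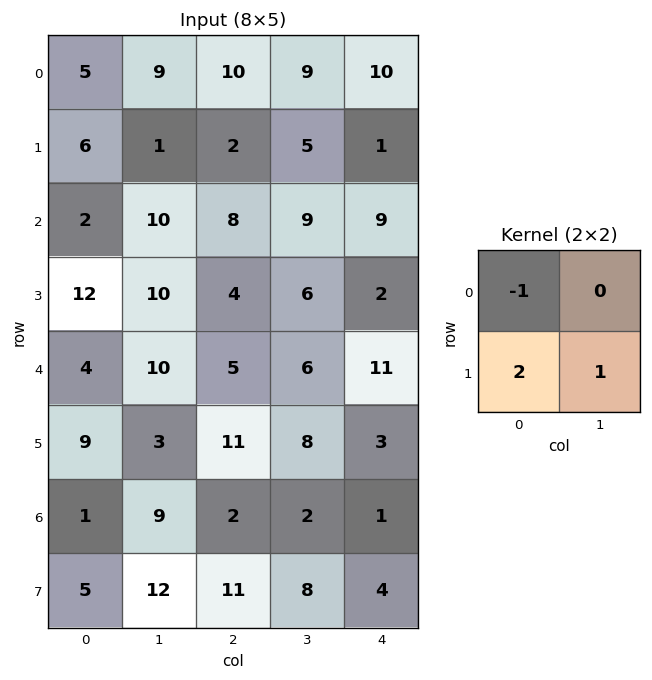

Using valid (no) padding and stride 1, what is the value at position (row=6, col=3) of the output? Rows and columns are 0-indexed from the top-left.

18

The receptive field on the input at this output position is [2 1 / 8 4]. Elementwise product with the kernel and sum: 2·-1 + 8·2 + 4·1.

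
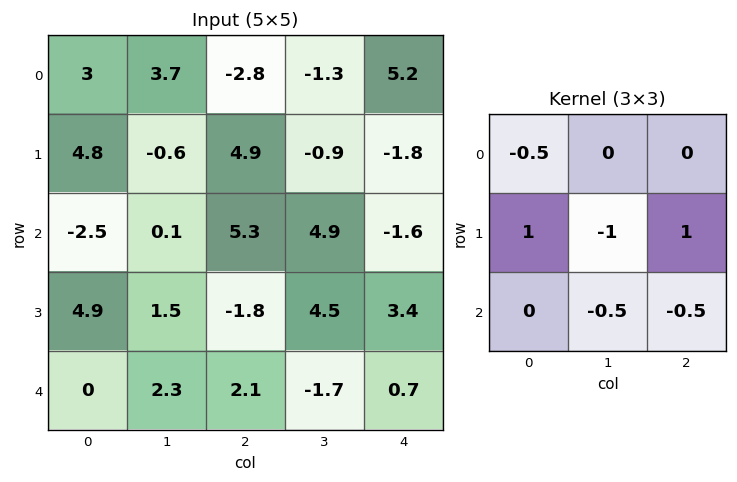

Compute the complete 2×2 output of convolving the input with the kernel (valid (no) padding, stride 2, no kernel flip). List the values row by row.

6.1 3.75
0.65 -5.05

Output[0,0]: The receptive field on the input at this output position is [3 3.7 -2.8 / 4.8 -0.6 4.9 / -2.5 0.1 5.3]. Elementwise product with the kernel and sum: 3·-0.5 + 4.8·1 + -0.6·-1 + 4.9·1 + 0.1·-0.5 + 5.3·-0.5.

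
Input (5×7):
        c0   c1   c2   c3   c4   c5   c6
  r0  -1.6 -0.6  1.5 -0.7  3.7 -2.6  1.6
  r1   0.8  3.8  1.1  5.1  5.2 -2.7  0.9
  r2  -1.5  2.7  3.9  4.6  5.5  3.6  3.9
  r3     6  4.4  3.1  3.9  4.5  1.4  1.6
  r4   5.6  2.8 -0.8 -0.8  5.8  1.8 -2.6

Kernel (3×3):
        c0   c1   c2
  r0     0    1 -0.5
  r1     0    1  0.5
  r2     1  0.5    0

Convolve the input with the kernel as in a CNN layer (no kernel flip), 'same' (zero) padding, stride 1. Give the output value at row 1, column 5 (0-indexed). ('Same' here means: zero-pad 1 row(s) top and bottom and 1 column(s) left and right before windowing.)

1.65

The receptive field on the zero-padded input at this output position is [3.7 -2.6 1.6 / 5.2 -2.7 0.9 / 5.5 3.6 3.9]. Elementwise product with the kernel and sum: -2.6·1 + 1.6·-0.5 + -2.7·1 + 0.9·0.5 + 5.5·1 + 3.6·0.5.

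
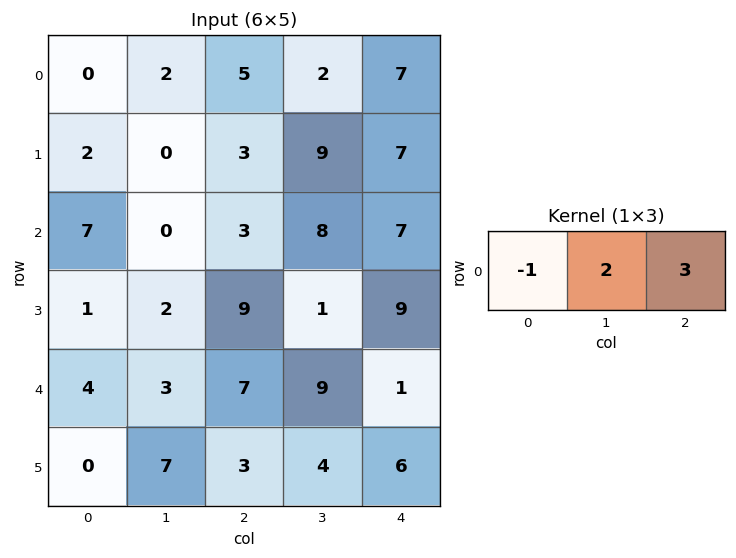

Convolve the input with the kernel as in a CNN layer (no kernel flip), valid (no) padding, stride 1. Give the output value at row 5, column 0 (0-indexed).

The receptive field on the input at this output position is [0 7 3]. Elementwise product with the kernel and sum: 0·-1 + 7·2 + 3·3.

23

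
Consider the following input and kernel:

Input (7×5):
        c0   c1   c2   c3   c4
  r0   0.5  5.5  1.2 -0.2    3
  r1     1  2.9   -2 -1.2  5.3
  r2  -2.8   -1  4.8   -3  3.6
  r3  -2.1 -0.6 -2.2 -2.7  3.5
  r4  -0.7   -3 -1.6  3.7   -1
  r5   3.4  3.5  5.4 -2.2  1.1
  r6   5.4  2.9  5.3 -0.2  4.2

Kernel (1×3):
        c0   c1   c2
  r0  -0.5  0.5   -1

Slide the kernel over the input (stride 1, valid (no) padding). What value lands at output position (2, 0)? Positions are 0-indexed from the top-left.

The receptive field on the input at this output position is [-2.8 -1 4.8]. Elementwise product with the kernel and sum: -2.8·-0.5 + -1·0.5 + 4.8·-1.

-3.9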